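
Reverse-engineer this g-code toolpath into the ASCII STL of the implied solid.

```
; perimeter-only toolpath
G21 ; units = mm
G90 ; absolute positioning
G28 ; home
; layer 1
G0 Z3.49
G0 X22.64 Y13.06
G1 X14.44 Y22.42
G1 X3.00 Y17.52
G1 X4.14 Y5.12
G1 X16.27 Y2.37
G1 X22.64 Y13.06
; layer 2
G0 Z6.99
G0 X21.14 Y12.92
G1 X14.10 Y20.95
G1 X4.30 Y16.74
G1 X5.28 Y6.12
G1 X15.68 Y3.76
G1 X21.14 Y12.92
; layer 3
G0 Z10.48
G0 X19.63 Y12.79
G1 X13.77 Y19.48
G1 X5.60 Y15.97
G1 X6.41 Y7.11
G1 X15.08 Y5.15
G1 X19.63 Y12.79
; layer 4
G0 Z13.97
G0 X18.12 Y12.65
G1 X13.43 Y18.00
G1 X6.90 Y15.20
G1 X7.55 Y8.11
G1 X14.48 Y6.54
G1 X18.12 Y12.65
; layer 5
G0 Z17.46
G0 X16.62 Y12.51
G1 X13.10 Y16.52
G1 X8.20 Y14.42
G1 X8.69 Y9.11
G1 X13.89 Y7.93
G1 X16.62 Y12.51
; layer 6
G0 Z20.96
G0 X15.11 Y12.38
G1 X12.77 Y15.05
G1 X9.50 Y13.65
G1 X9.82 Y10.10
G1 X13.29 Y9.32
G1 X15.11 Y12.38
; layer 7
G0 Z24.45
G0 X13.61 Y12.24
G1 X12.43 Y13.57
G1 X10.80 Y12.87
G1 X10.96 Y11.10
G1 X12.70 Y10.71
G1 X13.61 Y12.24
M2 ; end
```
solid part
  facet normal 0.0000 0.0000 -1.0000
    outer loop
      vertex 1.70 18.29 0.00
      vertex 14.77 23.90 0.00
      vertex 24.15 13.20 0.00
    endloop
  endfacet
  facet normal 0.0000 0.0000 -1.0000
    outer loop
      vertex 3.00 4.12 0.00
      vertex 1.70 18.29 0.00
      vertex 24.15 13.20 0.00
    endloop
  endfacet
  facet normal 0.0000 0.0000 -1.0000
    outer loop
      vertex 16.87 0.98 0.00
      vertex 3.00 4.12 0.00
      vertex 24.15 13.20 0.00
    endloop
  endfacet
  facet normal 0.7097 0.6221 0.3306
    outer loop
      vertex 24.15 13.20 0.00
      vertex 14.77 23.90 0.00
      vertex 12.10 12.10 27.94
    endloop
  endfacet
  facet normal -0.3722 0.8672 0.3307
    outer loop
      vertex 14.77 23.90 0.00
      vertex 1.70 18.29 0.00
      vertex 12.10 12.10 27.94
    endloop
  endfacet
  facet normal -0.9398 -0.0862 0.3307
    outer loop
      vertex 1.70 18.29 0.00
      vertex 3.00 4.12 0.00
      vertex 12.10 12.10 27.94
    endloop
  endfacet
  facet normal -0.2084 -0.9204 0.3308
    outer loop
      vertex 3.00 4.12 0.00
      vertex 16.87 0.98 0.00
      vertex 12.10 12.10 27.94
    endloop
  endfacet
  facet normal 0.8108 -0.4830 0.3307
    outer loop
      vertex 16.87 0.98 0.00
      vertex 24.15 13.20 0.00
      vertex 12.10 12.10 27.94
    endloop
  endfacet
endsolid part

The G0 Z moves step by Δz≈3.49 mm. The G1 loops shrink linearly with z, so the solid tapers from its base footprint up to z≈27.9. Closing with a flat bottom cap and the tapered top and triangulating gives 8 facets — a regular 5-sided pyramid, base circumscribed radius ≈ 12.1 mm, apex at z ≈ 27.9 mm.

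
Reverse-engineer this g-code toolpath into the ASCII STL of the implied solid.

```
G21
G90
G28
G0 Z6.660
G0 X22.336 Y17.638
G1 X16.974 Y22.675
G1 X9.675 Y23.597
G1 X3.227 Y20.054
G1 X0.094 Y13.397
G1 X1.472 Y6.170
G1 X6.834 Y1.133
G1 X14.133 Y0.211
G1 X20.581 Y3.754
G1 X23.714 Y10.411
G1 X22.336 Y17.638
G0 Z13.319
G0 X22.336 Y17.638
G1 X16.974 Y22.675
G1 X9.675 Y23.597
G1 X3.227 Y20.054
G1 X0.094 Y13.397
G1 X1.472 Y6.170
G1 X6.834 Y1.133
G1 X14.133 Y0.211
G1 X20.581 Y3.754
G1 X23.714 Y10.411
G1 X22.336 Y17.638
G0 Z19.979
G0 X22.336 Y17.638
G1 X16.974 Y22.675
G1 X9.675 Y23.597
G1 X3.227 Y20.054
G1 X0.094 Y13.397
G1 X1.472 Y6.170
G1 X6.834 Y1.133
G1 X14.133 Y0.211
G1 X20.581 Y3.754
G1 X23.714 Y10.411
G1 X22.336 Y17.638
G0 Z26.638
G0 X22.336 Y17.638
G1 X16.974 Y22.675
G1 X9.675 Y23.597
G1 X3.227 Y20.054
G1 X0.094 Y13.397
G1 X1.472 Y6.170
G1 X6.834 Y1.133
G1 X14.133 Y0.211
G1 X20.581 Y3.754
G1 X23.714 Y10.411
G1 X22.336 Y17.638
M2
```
solid part
  facet normal 0.0000 0.0000 -1.0000
    outer loop
      vertex 9.675 23.597 0.000
      vertex 16.974 22.675 0.000
      vertex 22.336 17.638 0.000
    endloop
  endfacet
  facet normal 0.0000 0.0000 -1.0000
    outer loop
      vertex 3.227 20.054 0.000
      vertex 9.675 23.597 0.000
      vertex 22.336 17.638 0.000
    endloop
  endfacet
  facet normal 0.0000 0.0000 -1.0000
    outer loop
      vertex 0.094 13.397 0.000
      vertex 3.227 20.054 0.000
      vertex 22.336 17.638 0.000
    endloop
  endfacet
  facet normal 0.0000 0.0000 -1.0000
    outer loop
      vertex 1.472 6.170 0.000
      vertex 0.094 13.397 0.000
      vertex 22.336 17.638 0.000
    endloop
  endfacet
  facet normal 0.0000 0.0000 -1.0000
    outer loop
      vertex 6.834 1.133 0.000
      vertex 1.472 6.170 0.000
      vertex 22.336 17.638 0.000
    endloop
  endfacet
  facet normal 0.0000 0.0000 -1.0000
    outer loop
      vertex 14.133 0.211 0.000
      vertex 6.834 1.133 0.000
      vertex 22.336 17.638 0.000
    endloop
  endfacet
  facet normal 0.0000 0.0000 -1.0000
    outer loop
      vertex 20.581 3.754 0.000
      vertex 14.133 0.211 0.000
      vertex 22.336 17.638 0.000
    endloop
  endfacet
  facet normal 0.0000 0.0000 -1.0000
    outer loop
      vertex 23.714 10.411 0.000
      vertex 20.581 3.754 0.000
      vertex 22.336 17.638 0.000
    endloop
  endfacet
  facet normal 0.0000 0.0000 1.0000
    outer loop
      vertex 22.336 17.638 26.638
      vertex 16.974 22.675 26.638
      vertex 9.675 23.597 26.638
    endloop
  endfacet
  facet normal 0.0000 0.0000 1.0000
    outer loop
      vertex 22.336 17.638 26.638
      vertex 9.675 23.597 26.638
      vertex 3.227 20.054 26.638
    endloop
  endfacet
  facet normal 0.0000 0.0000 1.0000
    outer loop
      vertex 22.336 17.638 26.638
      vertex 3.227 20.054 26.638
      vertex 0.094 13.397 26.638
    endloop
  endfacet
  facet normal 0.0000 0.0000 1.0000
    outer loop
      vertex 22.336 17.638 26.638
      vertex 0.094 13.397 26.638
      vertex 1.472 6.170 26.638
    endloop
  endfacet
  facet normal 0.0000 0.0000 1.0000
    outer loop
      vertex 22.336 17.638 26.638
      vertex 1.472 6.170 26.638
      vertex 6.834 1.133 26.638
    endloop
  endfacet
  facet normal 0.0000 0.0000 1.0000
    outer loop
      vertex 22.336 17.638 26.638
      vertex 6.834 1.133 26.638
      vertex 14.133 0.211 26.638
    endloop
  endfacet
  facet normal 0.0000 0.0000 1.0000
    outer loop
      vertex 22.336 17.638 26.638
      vertex 14.133 0.211 26.638
      vertex 20.581 3.754 26.638
    endloop
  endfacet
  facet normal 0.0000 0.0000 1.0000
    outer loop
      vertex 22.336 17.638 26.638
      vertex 20.581 3.754 26.638
      vertex 23.714 10.411 26.638
    endloop
  endfacet
  facet normal 0.6847 0.7289 0.0000
    outer loop
      vertex 22.336 17.638 0.000
      vertex 16.974 22.675 0.000
      vertex 16.974 22.675 26.638
    endloop
  endfacet
  facet normal 0.6847 0.7289 0.0000
    outer loop
      vertex 22.336 17.638 0.000
      vertex 16.974 22.675 26.638
      vertex 22.336 17.638 26.638
    endloop
  endfacet
  facet normal 0.1253 0.9921 0.0000
    outer loop
      vertex 16.974 22.675 0.000
      vertex 9.675 23.597 0.000
      vertex 9.675 23.597 26.638
    endloop
  endfacet
  facet normal 0.1253 0.9921 0.0000
    outer loop
      vertex 16.974 22.675 0.000
      vertex 9.675 23.597 26.638
      vertex 16.974 22.675 26.638
    endloop
  endfacet
  facet normal -0.4816 0.8764 0.0000
    outer loop
      vertex 9.675 23.597 0.000
      vertex 3.227 20.054 0.000
      vertex 3.227 20.054 26.638
    endloop
  endfacet
  facet normal -0.4816 0.8764 0.0000
    outer loop
      vertex 9.675 23.597 0.000
      vertex 3.227 20.054 26.638
      vertex 9.675 23.597 26.638
    endloop
  endfacet
  facet normal -0.9048 0.4258 0.0000
    outer loop
      vertex 3.227 20.054 0.000
      vertex 0.094 13.397 0.000
      vertex 0.094 13.397 26.638
    endloop
  endfacet
  facet normal -0.9048 0.4258 0.0000
    outer loop
      vertex 3.227 20.054 0.000
      vertex 0.094 13.397 26.638
      vertex 3.227 20.054 26.638
    endloop
  endfacet
  facet normal -0.9823 -0.1873 0.0000
    outer loop
      vertex 0.094 13.397 0.000
      vertex 1.472 6.170 0.000
      vertex 1.472 6.170 26.638
    endloop
  endfacet
  facet normal -0.9823 -0.1873 0.0000
    outer loop
      vertex 0.094 13.397 0.000
      vertex 1.472 6.170 26.638
      vertex 0.094 13.397 26.638
    endloop
  endfacet
  facet normal -0.6847 -0.7289 0.0000
    outer loop
      vertex 1.472 6.170 0.000
      vertex 6.834 1.133 0.000
      vertex 6.834 1.133 26.638
    endloop
  endfacet
  facet normal -0.6847 -0.7289 0.0000
    outer loop
      vertex 1.472 6.170 0.000
      vertex 6.834 1.133 26.638
      vertex 1.472 6.170 26.638
    endloop
  endfacet
  facet normal -0.1253 -0.9921 0.0000
    outer loop
      vertex 6.834 1.133 0.000
      vertex 14.133 0.211 0.000
      vertex 14.133 0.211 26.638
    endloop
  endfacet
  facet normal -0.1253 -0.9921 0.0000
    outer loop
      vertex 6.834 1.133 0.000
      vertex 14.133 0.211 26.638
      vertex 6.834 1.133 26.638
    endloop
  endfacet
  facet normal 0.4816 -0.8764 0.0000
    outer loop
      vertex 14.133 0.211 0.000
      vertex 20.581 3.754 0.000
      vertex 20.581 3.754 26.638
    endloop
  endfacet
  facet normal 0.4816 -0.8764 0.0000
    outer loop
      vertex 14.133 0.211 0.000
      vertex 20.581 3.754 26.638
      vertex 14.133 0.211 26.638
    endloop
  endfacet
  facet normal 0.9048 -0.4258 0.0000
    outer loop
      vertex 20.581 3.754 0.000
      vertex 23.714 10.411 0.000
      vertex 23.714 10.411 26.638
    endloop
  endfacet
  facet normal 0.9048 -0.4258 0.0000
    outer loop
      vertex 20.581 3.754 0.000
      vertex 23.714 10.411 26.638
      vertex 20.581 3.754 26.638
    endloop
  endfacet
  facet normal 0.9823 0.1873 0.0000
    outer loop
      vertex 23.714 10.411 0.000
      vertex 22.336 17.638 0.000
      vertex 22.336 17.638 26.638
    endloop
  endfacet
  facet normal 0.9823 0.1873 0.0000
    outer loop
      vertex 23.714 10.411 0.000
      vertex 22.336 17.638 26.638
      vertex 23.714 10.411 26.638
    endloop
  endfacet
endsolid part

The G0 Z moves step by Δz≈6.660 mm. Every layer's G1 loop is the same polygon, so the solid is a straight extrusion of it from z=0 to z≈26.6. Closing with flat bottom and top caps and triangulating gives 36 facets — a regular 10-sided prism (a cylinder approximated with 10 flat sides), circumscribed radius ≈ 11.9 mm, height ≈ 26.6 mm.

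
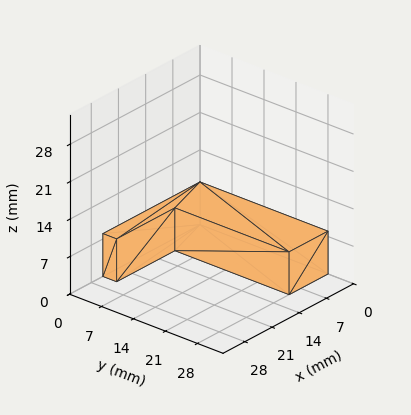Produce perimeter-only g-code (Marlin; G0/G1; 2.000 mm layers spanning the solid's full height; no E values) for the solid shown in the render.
Reading the render: the shape is an L-shaped prism: outer 25 × 28 mm, arm thicknesses ≈ 3 mm (horizontal) and 10 mm (vertical), extruded 8 mm in z (dimensions read to the nearest mm from the axis ticks). For the g-code, the solid's height is divided into equal slices at the stated Δz and each level perimeter traced with G1 moves after a G0 lift.

; perimeter-only toolpath
G21 ; units = mm
G90 ; absolute positioning
G28 ; home
; layer 1
G0 Z2.000
G0 X0.000 Y0.000
G1 X25.000 Y0.000
G1 X25.000 Y3.000
G1 X10.000 Y3.000
G1 X10.000 Y28.000
G1 X0.000 Y28.000
G1 X0.000 Y0.000
; layer 2
G0 Z4.000
G0 X0.000 Y0.000
G1 X25.000 Y0.000
G1 X25.000 Y3.000
G1 X10.000 Y3.000
G1 X10.000 Y28.000
G1 X0.000 Y28.000
G1 X0.000 Y0.000
; layer 3
G0 Z6.000
G0 X0.000 Y0.000
G1 X25.000 Y0.000
G1 X25.000 Y3.000
G1 X10.000 Y3.000
G1 X10.000 Y28.000
G1 X0.000 Y28.000
G1 X0.000 Y0.000
; layer 4
G0 Z8.000
G0 X0.000 Y0.000
G1 X25.000 Y0.000
G1 X25.000 Y3.000
G1 X10.000 Y3.000
G1 X10.000 Y28.000
G1 X0.000 Y28.000
G1 X0.000 Y0.000
M2 ; end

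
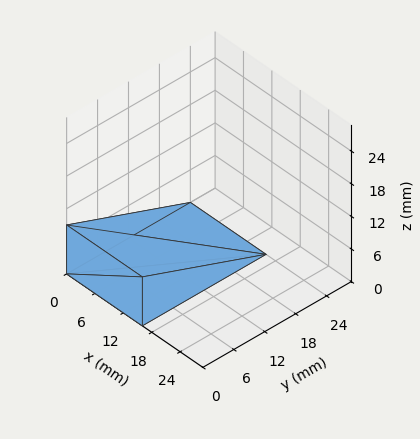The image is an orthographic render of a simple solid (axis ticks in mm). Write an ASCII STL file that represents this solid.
Reading the render: the shape is a wedge (ramp): 16 × 24 mm base, rising to 9 mm along the y=0 edge and sloping linearly to z=0 at y=24 (dimensions read to the nearest mm from the axis ticks). For the STL, each face is triangulated and given an outward normal.

solid part
  facet normal 0.0000 0.0000 -1.0000
    outer loop
      vertex 16.00 24.00 0.00
      vertex 16.00 0.00 0.00
      vertex 0.00 0.00 0.00
    endloop
  endfacet
  facet normal 0.0000 0.0000 -1.0000
    outer loop
      vertex 0.00 24.00 0.00
      vertex 16.00 24.00 0.00
      vertex 0.00 0.00 0.00
    endloop
  endfacet
  facet normal 0.0000 -1.0000 0.0000
    outer loop
      vertex 0.00 0.00 0.00
      vertex 16.00 0.00 0.00
      vertex 16.00 0.00 9.00
    endloop
  endfacet
  facet normal 0.0000 -1.0000 0.0000
    outer loop
      vertex 0.00 0.00 0.00
      vertex 16.00 0.00 9.00
      vertex 0.00 0.00 9.00
    endloop
  endfacet
  facet normal 0.0000 0.3511 0.9363
    outer loop
      vertex 0.00 0.00 9.00
      vertex 16.00 0.00 9.00
      vertex 16.00 24.00 0.00
    endloop
  endfacet
  facet normal 0.0000 0.3511 0.9363
    outer loop
      vertex 0.00 0.00 9.00
      vertex 16.00 24.00 0.00
      vertex 0.00 24.00 0.00
    endloop
  endfacet
  facet normal -1.0000 0.0000 0.0000
    outer loop
      vertex 0.00 0.00 9.00
      vertex 0.00 24.00 0.00
      vertex 0.00 0.00 0.00
    endloop
  endfacet
  facet normal 1.0000 0.0000 0.0000
    outer loop
      vertex 16.00 0.00 0.00
      vertex 16.00 24.00 0.00
      vertex 16.00 0.00 9.00
    endloop
  endfacet
endsolid part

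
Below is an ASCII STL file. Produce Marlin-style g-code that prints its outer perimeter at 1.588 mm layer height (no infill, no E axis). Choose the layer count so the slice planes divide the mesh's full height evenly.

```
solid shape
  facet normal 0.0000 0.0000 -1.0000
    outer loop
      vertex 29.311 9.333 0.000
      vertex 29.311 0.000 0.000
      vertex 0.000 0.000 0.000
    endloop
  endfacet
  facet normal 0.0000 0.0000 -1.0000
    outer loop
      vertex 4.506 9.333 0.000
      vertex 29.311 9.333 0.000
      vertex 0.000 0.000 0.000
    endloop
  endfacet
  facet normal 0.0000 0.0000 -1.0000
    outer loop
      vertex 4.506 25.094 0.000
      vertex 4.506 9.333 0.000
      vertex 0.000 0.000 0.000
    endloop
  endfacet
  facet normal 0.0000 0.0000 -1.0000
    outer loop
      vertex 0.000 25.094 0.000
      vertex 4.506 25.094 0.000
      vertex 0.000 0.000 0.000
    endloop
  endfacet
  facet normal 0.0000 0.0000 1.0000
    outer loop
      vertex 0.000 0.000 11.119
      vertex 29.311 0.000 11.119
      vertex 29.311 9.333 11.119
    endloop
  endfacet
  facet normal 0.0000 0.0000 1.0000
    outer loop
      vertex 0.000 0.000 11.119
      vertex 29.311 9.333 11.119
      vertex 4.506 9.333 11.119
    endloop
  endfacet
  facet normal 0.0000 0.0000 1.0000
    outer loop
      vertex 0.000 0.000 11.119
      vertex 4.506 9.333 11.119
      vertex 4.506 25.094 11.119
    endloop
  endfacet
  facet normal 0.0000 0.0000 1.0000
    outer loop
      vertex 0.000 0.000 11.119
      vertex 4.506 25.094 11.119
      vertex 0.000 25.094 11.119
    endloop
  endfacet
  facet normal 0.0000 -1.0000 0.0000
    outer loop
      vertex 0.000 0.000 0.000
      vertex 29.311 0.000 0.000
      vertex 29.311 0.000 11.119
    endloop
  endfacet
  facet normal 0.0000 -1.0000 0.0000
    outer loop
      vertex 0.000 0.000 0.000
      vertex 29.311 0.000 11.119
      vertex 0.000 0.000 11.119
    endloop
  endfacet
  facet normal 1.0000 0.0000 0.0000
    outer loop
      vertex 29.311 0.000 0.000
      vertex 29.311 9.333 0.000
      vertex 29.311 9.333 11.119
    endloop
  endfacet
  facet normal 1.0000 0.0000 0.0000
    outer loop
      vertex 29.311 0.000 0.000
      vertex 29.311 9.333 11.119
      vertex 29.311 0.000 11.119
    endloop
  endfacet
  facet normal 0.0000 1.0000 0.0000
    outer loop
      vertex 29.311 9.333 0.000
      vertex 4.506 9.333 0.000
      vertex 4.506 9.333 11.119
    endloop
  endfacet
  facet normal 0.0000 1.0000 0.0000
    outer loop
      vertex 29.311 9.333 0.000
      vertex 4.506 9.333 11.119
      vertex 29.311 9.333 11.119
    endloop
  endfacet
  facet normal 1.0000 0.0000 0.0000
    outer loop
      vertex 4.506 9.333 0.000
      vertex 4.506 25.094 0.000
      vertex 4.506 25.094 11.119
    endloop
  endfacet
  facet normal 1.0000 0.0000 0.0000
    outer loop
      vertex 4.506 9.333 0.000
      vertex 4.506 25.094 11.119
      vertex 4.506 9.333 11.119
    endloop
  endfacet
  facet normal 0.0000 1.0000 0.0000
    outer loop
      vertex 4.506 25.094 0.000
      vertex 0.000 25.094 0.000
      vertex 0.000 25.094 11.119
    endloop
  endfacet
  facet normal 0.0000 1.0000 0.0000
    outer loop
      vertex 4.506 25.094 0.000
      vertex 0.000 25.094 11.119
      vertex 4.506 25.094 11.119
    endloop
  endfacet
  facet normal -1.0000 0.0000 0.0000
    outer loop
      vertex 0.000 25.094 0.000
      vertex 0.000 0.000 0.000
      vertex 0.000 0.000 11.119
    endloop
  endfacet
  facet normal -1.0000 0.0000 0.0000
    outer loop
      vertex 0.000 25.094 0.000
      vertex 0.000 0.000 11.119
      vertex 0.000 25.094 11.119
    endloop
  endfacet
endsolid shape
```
; perimeter-only toolpath
G21 ; units = mm
G90 ; absolute positioning
G28 ; home
; layer 1
G0 Z1.588
G0 X0.000 Y0.000
G1 X29.311 Y0.000
G1 X29.311 Y9.333
G1 X4.506 Y9.333
G1 X4.506 Y25.094
G1 X0.000 Y25.094
G1 X0.000 Y0.000
; layer 2
G0 Z3.177
G0 X0.000 Y0.000
G1 X29.311 Y0.000
G1 X29.311 Y9.333
G1 X4.506 Y9.333
G1 X4.506 Y25.094
G1 X0.000 Y25.094
G1 X0.000 Y0.000
; layer 3
G0 Z4.765
G0 X0.000 Y0.000
G1 X29.311 Y0.000
G1 X29.311 Y9.333
G1 X4.506 Y9.333
G1 X4.506 Y25.094
G1 X0.000 Y25.094
G1 X0.000 Y0.000
; layer 4
G0 Z6.354
G0 X0.000 Y0.000
G1 X29.311 Y0.000
G1 X29.311 Y9.333
G1 X4.506 Y9.333
G1 X4.506 Y25.094
G1 X0.000 Y25.094
G1 X0.000 Y0.000
; layer 5
G0 Z7.942
G0 X0.000 Y0.000
G1 X29.311 Y0.000
G1 X29.311 Y9.333
G1 X4.506 Y9.333
G1 X4.506 Y25.094
G1 X0.000 Y25.094
G1 X0.000 Y0.000
; layer 6
G0 Z9.531
G0 X0.000 Y0.000
G1 X29.311 Y0.000
G1 X29.311 Y9.333
G1 X4.506 Y9.333
G1 X4.506 Y25.094
G1 X0.000 Y25.094
G1 X0.000 Y0.000
; layer 7
G0 Z11.119
G0 X0.000 Y0.000
G1 X29.311 Y0.000
G1 X29.311 Y9.333
G1 X4.506 Y9.333
G1 X4.506 Y25.094
G1 X0.000 Y25.094
G1 X0.000 Y0.000
M2 ; end

The solid is an L-shaped prism: outer 29.3 × 25.1 mm, arm thicknesses ≈ 9.33 mm (horizontal) and 4.51 mm (vertical), extruded 11.1 mm in z. Slicing at Δz = 1.588 mm — 7 equal slices spanning the solid's height, so layer i sits at z = i·h/7 — gives 7 non-empty perimeters. Each is a 6-segment closed polygon; G0 lifts to the layer z and rapids to the start vertex, then G1 traces the edges.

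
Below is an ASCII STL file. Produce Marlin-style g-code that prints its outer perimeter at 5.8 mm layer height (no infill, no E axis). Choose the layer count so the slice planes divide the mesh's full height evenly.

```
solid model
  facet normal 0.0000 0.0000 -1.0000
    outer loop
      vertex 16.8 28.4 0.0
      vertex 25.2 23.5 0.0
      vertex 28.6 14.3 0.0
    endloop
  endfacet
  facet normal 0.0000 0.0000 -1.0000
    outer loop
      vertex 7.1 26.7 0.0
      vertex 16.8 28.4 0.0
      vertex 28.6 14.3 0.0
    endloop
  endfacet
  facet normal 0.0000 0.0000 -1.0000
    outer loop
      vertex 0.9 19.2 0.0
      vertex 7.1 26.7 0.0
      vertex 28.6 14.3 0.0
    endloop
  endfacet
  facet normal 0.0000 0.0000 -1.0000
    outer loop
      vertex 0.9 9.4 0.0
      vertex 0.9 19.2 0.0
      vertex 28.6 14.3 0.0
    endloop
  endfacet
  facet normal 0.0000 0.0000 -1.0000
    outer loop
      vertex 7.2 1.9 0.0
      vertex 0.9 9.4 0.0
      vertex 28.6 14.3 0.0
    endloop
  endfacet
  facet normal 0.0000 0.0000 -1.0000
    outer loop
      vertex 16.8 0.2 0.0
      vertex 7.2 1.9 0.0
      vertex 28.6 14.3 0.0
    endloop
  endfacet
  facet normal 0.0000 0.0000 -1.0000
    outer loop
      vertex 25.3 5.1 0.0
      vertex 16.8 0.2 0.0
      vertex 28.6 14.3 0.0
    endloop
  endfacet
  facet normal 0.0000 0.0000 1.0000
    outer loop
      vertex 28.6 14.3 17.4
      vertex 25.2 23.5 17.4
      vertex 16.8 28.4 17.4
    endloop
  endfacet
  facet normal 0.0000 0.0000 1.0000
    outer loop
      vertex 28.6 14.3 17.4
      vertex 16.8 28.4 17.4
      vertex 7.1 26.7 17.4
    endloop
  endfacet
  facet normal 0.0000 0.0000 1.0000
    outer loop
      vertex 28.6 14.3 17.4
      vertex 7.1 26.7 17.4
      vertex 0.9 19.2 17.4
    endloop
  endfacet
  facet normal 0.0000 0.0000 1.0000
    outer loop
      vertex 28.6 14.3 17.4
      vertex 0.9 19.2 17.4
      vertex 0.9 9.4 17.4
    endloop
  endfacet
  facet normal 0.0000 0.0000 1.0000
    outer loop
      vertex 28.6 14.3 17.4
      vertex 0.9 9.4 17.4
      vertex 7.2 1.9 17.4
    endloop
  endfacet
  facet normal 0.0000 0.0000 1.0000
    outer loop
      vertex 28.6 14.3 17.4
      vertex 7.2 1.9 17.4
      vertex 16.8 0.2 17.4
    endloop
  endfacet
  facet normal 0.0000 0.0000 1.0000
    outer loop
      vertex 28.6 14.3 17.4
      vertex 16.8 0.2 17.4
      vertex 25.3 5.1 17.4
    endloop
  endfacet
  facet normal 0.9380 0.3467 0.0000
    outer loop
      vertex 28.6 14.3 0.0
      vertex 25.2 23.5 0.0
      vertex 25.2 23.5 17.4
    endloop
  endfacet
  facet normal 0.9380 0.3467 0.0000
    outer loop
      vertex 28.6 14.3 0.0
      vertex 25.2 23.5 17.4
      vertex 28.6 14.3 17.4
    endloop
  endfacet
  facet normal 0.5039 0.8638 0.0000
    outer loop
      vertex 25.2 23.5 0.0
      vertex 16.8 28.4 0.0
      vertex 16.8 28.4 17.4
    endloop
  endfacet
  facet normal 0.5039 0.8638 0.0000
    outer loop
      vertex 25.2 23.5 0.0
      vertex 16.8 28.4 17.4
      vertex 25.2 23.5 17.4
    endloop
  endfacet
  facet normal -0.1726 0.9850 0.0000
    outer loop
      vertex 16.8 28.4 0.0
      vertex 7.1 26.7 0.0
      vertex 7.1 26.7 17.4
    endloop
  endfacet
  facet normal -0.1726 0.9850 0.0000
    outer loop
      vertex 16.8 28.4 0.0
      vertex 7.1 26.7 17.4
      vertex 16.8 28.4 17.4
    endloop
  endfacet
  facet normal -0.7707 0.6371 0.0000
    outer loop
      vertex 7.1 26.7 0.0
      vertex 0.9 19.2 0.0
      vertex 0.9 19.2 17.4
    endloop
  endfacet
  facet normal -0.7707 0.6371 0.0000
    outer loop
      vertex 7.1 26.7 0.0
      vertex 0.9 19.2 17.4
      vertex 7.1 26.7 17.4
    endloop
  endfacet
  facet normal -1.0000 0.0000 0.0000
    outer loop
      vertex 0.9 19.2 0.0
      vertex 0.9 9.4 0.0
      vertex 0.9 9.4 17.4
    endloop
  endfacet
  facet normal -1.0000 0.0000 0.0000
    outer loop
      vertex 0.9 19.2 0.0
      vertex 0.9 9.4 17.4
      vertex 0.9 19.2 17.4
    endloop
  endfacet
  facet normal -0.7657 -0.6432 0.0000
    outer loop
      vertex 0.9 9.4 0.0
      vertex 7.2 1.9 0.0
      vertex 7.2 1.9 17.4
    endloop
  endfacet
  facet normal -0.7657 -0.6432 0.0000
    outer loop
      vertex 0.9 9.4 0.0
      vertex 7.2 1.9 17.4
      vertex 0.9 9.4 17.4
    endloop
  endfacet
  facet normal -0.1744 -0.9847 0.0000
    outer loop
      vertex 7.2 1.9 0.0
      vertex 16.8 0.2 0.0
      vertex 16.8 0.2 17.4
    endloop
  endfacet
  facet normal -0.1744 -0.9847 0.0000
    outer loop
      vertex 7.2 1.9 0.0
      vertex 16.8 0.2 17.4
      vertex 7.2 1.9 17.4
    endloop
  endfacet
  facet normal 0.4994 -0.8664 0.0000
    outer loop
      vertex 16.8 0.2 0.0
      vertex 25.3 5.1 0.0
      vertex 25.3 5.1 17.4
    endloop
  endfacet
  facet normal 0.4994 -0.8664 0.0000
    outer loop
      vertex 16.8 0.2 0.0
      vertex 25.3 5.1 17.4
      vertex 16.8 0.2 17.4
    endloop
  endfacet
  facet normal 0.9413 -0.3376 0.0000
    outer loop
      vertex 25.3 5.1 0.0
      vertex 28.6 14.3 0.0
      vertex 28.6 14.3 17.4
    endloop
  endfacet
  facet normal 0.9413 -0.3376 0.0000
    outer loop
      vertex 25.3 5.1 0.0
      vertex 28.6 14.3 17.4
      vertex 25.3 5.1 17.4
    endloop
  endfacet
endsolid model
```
; perimeter-only toolpath
G21 ; units = mm
G90 ; absolute positioning
G28 ; home
; layer 1
G0 Z5.8
G0 X28.6 Y14.3
G1 X25.2 Y23.5
G1 X16.8 Y28.4
G1 X7.1 Y26.7
G1 X0.9 Y19.2
G1 X0.9 Y9.4
G1 X7.2 Y1.9
G1 X16.8 Y0.2
G1 X25.3 Y5.1
G1 X28.6 Y14.3
; layer 2
G0 Z11.6
G0 X28.6 Y14.3
G1 X25.2 Y23.5
G1 X16.8 Y28.4
G1 X7.1 Y26.7
G1 X0.9 Y19.2
G1 X0.9 Y9.4
G1 X7.2 Y1.9
G1 X16.8 Y0.2
G1 X25.3 Y5.1
G1 X28.6 Y14.3
; layer 3
G0 Z17.4
G0 X28.6 Y14.3
G1 X25.2 Y23.5
G1 X16.8 Y28.4
G1 X7.1 Y26.7
G1 X0.9 Y19.2
G1 X0.9 Y9.4
G1 X7.2 Y1.9
G1 X16.8 Y0.2
G1 X25.3 Y5.1
G1 X28.6 Y14.3
M2 ; end

The solid is a regular 9-sided prism (a cylinder approximated with 9 flat sides), circumscribed radius ≈ 14.3 mm, height ≈ 17.4 mm. Slicing at Δz = 5.8 mm — 3 equal slices spanning the solid's height, so layer i sits at z = i·h/3 — gives 3 non-empty perimeters. Each is a 9-segment closed polygon; G0 lifts to the layer z and rapids to the start vertex, then G1 traces the edges.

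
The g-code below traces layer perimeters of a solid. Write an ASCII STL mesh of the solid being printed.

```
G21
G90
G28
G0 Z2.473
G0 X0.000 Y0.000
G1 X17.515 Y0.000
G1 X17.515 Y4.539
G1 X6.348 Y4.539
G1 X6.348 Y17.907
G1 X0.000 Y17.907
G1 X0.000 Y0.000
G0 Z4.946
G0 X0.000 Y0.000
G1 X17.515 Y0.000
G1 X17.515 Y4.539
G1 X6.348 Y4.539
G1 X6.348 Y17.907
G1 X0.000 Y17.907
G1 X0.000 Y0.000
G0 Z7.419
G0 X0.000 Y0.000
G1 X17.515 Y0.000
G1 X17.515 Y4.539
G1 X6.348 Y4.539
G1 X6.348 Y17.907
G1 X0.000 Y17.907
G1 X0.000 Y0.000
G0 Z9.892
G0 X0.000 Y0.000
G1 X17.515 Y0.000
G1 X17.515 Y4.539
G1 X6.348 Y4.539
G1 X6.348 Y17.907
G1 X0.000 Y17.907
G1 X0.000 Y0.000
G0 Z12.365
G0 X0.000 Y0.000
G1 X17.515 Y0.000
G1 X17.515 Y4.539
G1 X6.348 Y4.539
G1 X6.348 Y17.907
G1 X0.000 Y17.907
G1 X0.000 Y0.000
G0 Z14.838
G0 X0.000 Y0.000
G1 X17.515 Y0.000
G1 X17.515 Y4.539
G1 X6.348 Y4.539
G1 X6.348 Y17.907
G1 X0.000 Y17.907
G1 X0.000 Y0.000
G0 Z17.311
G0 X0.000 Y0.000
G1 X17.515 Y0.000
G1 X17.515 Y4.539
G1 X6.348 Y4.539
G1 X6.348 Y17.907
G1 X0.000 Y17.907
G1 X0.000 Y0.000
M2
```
solid part
  facet normal 0.0000 0.0000 -1.0000
    outer loop
      vertex 17.515 4.539 0.000
      vertex 17.515 0.000 0.000
      vertex 0.000 0.000 0.000
    endloop
  endfacet
  facet normal 0.0000 0.0000 -1.0000
    outer loop
      vertex 6.348 4.539 0.000
      vertex 17.515 4.539 0.000
      vertex 0.000 0.000 0.000
    endloop
  endfacet
  facet normal 0.0000 0.0000 -1.0000
    outer loop
      vertex 6.348 17.907 0.000
      vertex 6.348 4.539 0.000
      vertex 0.000 0.000 0.000
    endloop
  endfacet
  facet normal 0.0000 0.0000 -1.0000
    outer loop
      vertex 0.000 17.907 0.000
      vertex 6.348 17.907 0.000
      vertex 0.000 0.000 0.000
    endloop
  endfacet
  facet normal 0.0000 0.0000 1.0000
    outer loop
      vertex 0.000 0.000 17.311
      vertex 17.515 0.000 17.311
      vertex 17.515 4.539 17.311
    endloop
  endfacet
  facet normal 0.0000 0.0000 1.0000
    outer loop
      vertex 0.000 0.000 17.311
      vertex 17.515 4.539 17.311
      vertex 6.348 4.539 17.311
    endloop
  endfacet
  facet normal 0.0000 0.0000 1.0000
    outer loop
      vertex 0.000 0.000 17.311
      vertex 6.348 4.539 17.311
      vertex 6.348 17.907 17.311
    endloop
  endfacet
  facet normal 0.0000 0.0000 1.0000
    outer loop
      vertex 0.000 0.000 17.311
      vertex 6.348 17.907 17.311
      vertex 0.000 17.907 17.311
    endloop
  endfacet
  facet normal 0.0000 -1.0000 0.0000
    outer loop
      vertex 0.000 0.000 0.000
      vertex 17.515 0.000 0.000
      vertex 17.515 0.000 17.311
    endloop
  endfacet
  facet normal 0.0000 -1.0000 0.0000
    outer loop
      vertex 0.000 0.000 0.000
      vertex 17.515 0.000 17.311
      vertex 0.000 0.000 17.311
    endloop
  endfacet
  facet normal 1.0000 0.0000 0.0000
    outer loop
      vertex 17.515 0.000 0.000
      vertex 17.515 4.539 0.000
      vertex 17.515 4.539 17.311
    endloop
  endfacet
  facet normal 1.0000 0.0000 0.0000
    outer loop
      vertex 17.515 0.000 0.000
      vertex 17.515 4.539 17.311
      vertex 17.515 0.000 17.311
    endloop
  endfacet
  facet normal 0.0000 1.0000 0.0000
    outer loop
      vertex 17.515 4.539 0.000
      vertex 6.348 4.539 0.000
      vertex 6.348 4.539 17.311
    endloop
  endfacet
  facet normal 0.0000 1.0000 0.0000
    outer loop
      vertex 17.515 4.539 0.000
      vertex 6.348 4.539 17.311
      vertex 17.515 4.539 17.311
    endloop
  endfacet
  facet normal 1.0000 0.0000 0.0000
    outer loop
      vertex 6.348 4.539 0.000
      vertex 6.348 17.907 0.000
      vertex 6.348 17.907 17.311
    endloop
  endfacet
  facet normal 1.0000 0.0000 0.0000
    outer loop
      vertex 6.348 4.539 0.000
      vertex 6.348 17.907 17.311
      vertex 6.348 4.539 17.311
    endloop
  endfacet
  facet normal 0.0000 1.0000 0.0000
    outer loop
      vertex 6.348 17.907 0.000
      vertex 0.000 17.907 0.000
      vertex 0.000 17.907 17.311
    endloop
  endfacet
  facet normal 0.0000 1.0000 0.0000
    outer loop
      vertex 6.348 17.907 0.000
      vertex 0.000 17.907 17.311
      vertex 6.348 17.907 17.311
    endloop
  endfacet
  facet normal -1.0000 0.0000 0.0000
    outer loop
      vertex 0.000 17.907 0.000
      vertex 0.000 0.000 0.000
      vertex 0.000 0.000 17.311
    endloop
  endfacet
  facet normal -1.0000 0.0000 0.0000
    outer loop
      vertex 0.000 17.907 0.000
      vertex 0.000 0.000 17.311
      vertex 0.000 17.907 17.311
    endloop
  endfacet
endsolid part

The G0 Z moves step by Δz≈2.473 mm. Every layer's G1 loop is the same polygon, so the solid is a straight extrusion of it from z=0 to z≈17.3. Closing with flat bottom and top caps and triangulating gives 20 facets — an L-shaped prism: outer 17.5 × 17.9 mm, arm thicknesses ≈ 4.54 mm (horizontal) and 6.35 mm (vertical), extruded 17.3 mm in z.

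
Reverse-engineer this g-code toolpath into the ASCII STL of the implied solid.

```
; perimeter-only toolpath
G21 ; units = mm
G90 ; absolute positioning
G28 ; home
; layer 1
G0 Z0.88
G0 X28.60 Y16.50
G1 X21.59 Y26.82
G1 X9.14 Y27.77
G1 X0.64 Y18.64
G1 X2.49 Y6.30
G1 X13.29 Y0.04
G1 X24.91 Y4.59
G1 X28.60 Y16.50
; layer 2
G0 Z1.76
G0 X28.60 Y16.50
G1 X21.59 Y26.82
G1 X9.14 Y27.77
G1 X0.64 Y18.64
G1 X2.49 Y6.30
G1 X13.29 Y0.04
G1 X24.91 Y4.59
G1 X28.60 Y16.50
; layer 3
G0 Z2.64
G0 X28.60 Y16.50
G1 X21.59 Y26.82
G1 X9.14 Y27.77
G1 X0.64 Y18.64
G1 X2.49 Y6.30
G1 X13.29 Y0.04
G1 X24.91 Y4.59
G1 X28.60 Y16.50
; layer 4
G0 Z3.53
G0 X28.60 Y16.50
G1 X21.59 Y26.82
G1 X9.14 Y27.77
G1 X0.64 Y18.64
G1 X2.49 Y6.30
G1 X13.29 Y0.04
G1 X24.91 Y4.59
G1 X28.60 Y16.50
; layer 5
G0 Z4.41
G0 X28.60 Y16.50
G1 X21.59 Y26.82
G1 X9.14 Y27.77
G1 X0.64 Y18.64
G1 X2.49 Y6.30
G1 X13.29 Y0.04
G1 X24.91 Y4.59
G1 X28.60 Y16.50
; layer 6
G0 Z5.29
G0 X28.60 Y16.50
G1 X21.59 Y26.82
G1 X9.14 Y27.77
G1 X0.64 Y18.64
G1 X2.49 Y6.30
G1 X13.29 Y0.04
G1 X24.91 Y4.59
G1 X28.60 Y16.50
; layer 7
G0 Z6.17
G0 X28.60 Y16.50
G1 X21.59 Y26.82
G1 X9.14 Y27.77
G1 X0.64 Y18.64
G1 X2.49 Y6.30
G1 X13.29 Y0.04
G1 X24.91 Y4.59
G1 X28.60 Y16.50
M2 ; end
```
solid part
  facet normal 0.0000 0.0000 -1.0000
    outer loop
      vertex 9.14 27.77 0.00
      vertex 21.59 26.82 0.00
      vertex 28.60 16.50 0.00
    endloop
  endfacet
  facet normal 0.0000 0.0000 -1.0000
    outer loop
      vertex 0.64 18.64 0.00
      vertex 9.14 27.77 0.00
      vertex 28.60 16.50 0.00
    endloop
  endfacet
  facet normal 0.0000 0.0000 -1.0000
    outer loop
      vertex 2.49 6.30 0.00
      vertex 0.64 18.64 0.00
      vertex 28.60 16.50 0.00
    endloop
  endfacet
  facet normal 0.0000 0.0000 -1.0000
    outer loop
      vertex 13.29 0.04 0.00
      vertex 2.49 6.30 0.00
      vertex 28.60 16.50 0.00
    endloop
  endfacet
  facet normal 0.0000 0.0000 -1.0000
    outer loop
      vertex 24.91 4.59 0.00
      vertex 13.29 0.04 0.00
      vertex 28.60 16.50 0.00
    endloop
  endfacet
  facet normal 0.0000 0.0000 1.0000
    outer loop
      vertex 28.60 16.50 6.17
      vertex 21.59 26.82 6.17
      vertex 9.14 27.77 6.17
    endloop
  endfacet
  facet normal 0.0000 0.0000 1.0000
    outer loop
      vertex 28.60 16.50 6.17
      vertex 9.14 27.77 6.17
      vertex 0.64 18.64 6.17
    endloop
  endfacet
  facet normal 0.0000 0.0000 1.0000
    outer loop
      vertex 28.60 16.50 6.17
      vertex 0.64 18.64 6.17
      vertex 2.49 6.30 6.17
    endloop
  endfacet
  facet normal 0.0000 0.0000 1.0000
    outer loop
      vertex 28.60 16.50 6.17
      vertex 2.49 6.30 6.17
      vertex 13.29 0.04 6.17
    endloop
  endfacet
  facet normal 0.0000 0.0000 1.0000
    outer loop
      vertex 28.60 16.50 6.17
      vertex 13.29 0.04 6.17
      vertex 24.91 4.59 6.17
    endloop
  endfacet
  facet normal 0.8272 0.5619 0.0000
    outer loop
      vertex 28.60 16.50 0.00
      vertex 21.59 26.82 0.00
      vertex 21.59 26.82 6.17
    endloop
  endfacet
  facet normal 0.8272 0.5619 0.0000
    outer loop
      vertex 28.60 16.50 0.00
      vertex 21.59 26.82 6.17
      vertex 28.60 16.50 6.17
    endloop
  endfacet
  facet normal 0.0761 0.9971 0.0000
    outer loop
      vertex 21.59 26.82 0.00
      vertex 9.14 27.77 0.00
      vertex 9.14 27.77 6.17
    endloop
  endfacet
  facet normal 0.0761 0.9971 0.0000
    outer loop
      vertex 21.59 26.82 0.00
      vertex 9.14 27.77 6.17
      vertex 21.59 26.82 6.17
    endloop
  endfacet
  facet normal -0.7319 0.6814 0.0000
    outer loop
      vertex 9.14 27.77 0.00
      vertex 0.64 18.64 0.00
      vertex 0.64 18.64 6.17
    endloop
  endfacet
  facet normal -0.7319 0.6814 0.0000
    outer loop
      vertex 9.14 27.77 0.00
      vertex 0.64 18.64 6.17
      vertex 9.14 27.77 6.17
    endloop
  endfacet
  facet normal -0.9889 -0.1483 0.0000
    outer loop
      vertex 0.64 18.64 0.00
      vertex 2.49 6.30 0.00
      vertex 2.49 6.30 6.17
    endloop
  endfacet
  facet normal -0.9889 -0.1483 0.0000
    outer loop
      vertex 0.64 18.64 0.00
      vertex 2.49 6.30 6.17
      vertex 0.64 18.64 6.17
    endloop
  endfacet
  facet normal -0.5015 -0.8652 0.0000
    outer loop
      vertex 2.49 6.30 0.00
      vertex 13.29 0.04 0.00
      vertex 13.29 0.04 6.17
    endloop
  endfacet
  facet normal -0.5015 -0.8652 0.0000
    outer loop
      vertex 2.49 6.30 0.00
      vertex 13.29 0.04 6.17
      vertex 2.49 6.30 6.17
    endloop
  endfacet
  facet normal 0.3646 -0.9312 0.0000
    outer loop
      vertex 13.29 0.04 0.00
      vertex 24.91 4.59 0.00
      vertex 24.91 4.59 6.17
    endloop
  endfacet
  facet normal 0.3646 -0.9312 0.0000
    outer loop
      vertex 13.29 0.04 0.00
      vertex 24.91 4.59 6.17
      vertex 13.29 0.04 6.17
    endloop
  endfacet
  facet normal 0.9552 -0.2959 0.0000
    outer loop
      vertex 24.91 4.59 0.00
      vertex 28.60 16.50 0.00
      vertex 28.60 16.50 6.17
    endloop
  endfacet
  facet normal 0.9552 -0.2959 0.0000
    outer loop
      vertex 24.91 4.59 0.00
      vertex 28.60 16.50 6.17
      vertex 24.91 4.59 6.17
    endloop
  endfacet
endsolid part

The G0 Z moves step by Δz≈0.88 mm. Every layer's G1 loop is the same polygon, so the solid is a straight extrusion of it from z=0 to z≈6.17. Closing with flat bottom and top caps and triangulating gives 24 facets — a regular 7-sided prism (a cylinder approximated with 7 flat sides), circumscribed radius ≈ 14.4 mm, height ≈ 6.17 mm.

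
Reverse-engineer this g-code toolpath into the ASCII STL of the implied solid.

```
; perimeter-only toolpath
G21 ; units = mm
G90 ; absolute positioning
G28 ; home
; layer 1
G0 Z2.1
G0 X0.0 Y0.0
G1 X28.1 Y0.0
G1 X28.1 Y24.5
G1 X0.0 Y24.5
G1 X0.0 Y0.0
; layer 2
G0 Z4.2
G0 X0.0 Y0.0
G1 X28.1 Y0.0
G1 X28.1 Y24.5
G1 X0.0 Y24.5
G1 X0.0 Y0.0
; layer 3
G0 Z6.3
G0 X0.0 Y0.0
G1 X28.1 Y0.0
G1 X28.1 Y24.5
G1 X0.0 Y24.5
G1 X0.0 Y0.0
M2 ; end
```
solid part
  facet normal 0.0000 0.0000 -1.0000
    outer loop
      vertex 28.1 24.5 0.0
      vertex 28.1 0.0 0.0
      vertex 0.0 0.0 0.0
    endloop
  endfacet
  facet normal 0.0000 0.0000 -1.0000
    outer loop
      vertex 0.0 24.5 0.0
      vertex 28.1 24.5 0.0
      vertex 0.0 0.0 0.0
    endloop
  endfacet
  facet normal 0.0000 0.0000 1.0000
    outer loop
      vertex 0.0 0.0 6.3
      vertex 28.1 0.0 6.3
      vertex 28.1 24.5 6.3
    endloop
  endfacet
  facet normal 0.0000 0.0000 1.0000
    outer loop
      vertex 0.0 0.0 6.3
      vertex 28.1 24.5 6.3
      vertex 0.0 24.5 6.3
    endloop
  endfacet
  facet normal 0.0000 -1.0000 0.0000
    outer loop
      vertex 0.0 0.0 0.0
      vertex 28.1 0.0 0.0
      vertex 28.1 0.0 6.3
    endloop
  endfacet
  facet normal 0.0000 -1.0000 0.0000
    outer loop
      vertex 0.0 0.0 0.0
      vertex 28.1 0.0 6.3
      vertex 0.0 0.0 6.3
    endloop
  endfacet
  facet normal 0.0000 1.0000 0.0000
    outer loop
      vertex 28.1 24.5 6.3
      vertex 28.1 24.5 0.0
      vertex 0.0 24.5 0.0
    endloop
  endfacet
  facet normal 0.0000 1.0000 0.0000
    outer loop
      vertex 0.0 24.5 6.3
      vertex 28.1 24.5 6.3
      vertex 0.0 24.5 0.0
    endloop
  endfacet
  facet normal -1.0000 0.0000 0.0000
    outer loop
      vertex 0.0 24.5 6.3
      vertex 0.0 24.5 0.0
      vertex 0.0 0.0 0.0
    endloop
  endfacet
  facet normal -1.0000 0.0000 0.0000
    outer loop
      vertex 0.0 0.0 6.3
      vertex 0.0 24.5 6.3
      vertex 0.0 0.0 0.0
    endloop
  endfacet
  facet normal 1.0000 0.0000 0.0000
    outer loop
      vertex 28.1 0.0 0.0
      vertex 28.1 24.5 0.0
      vertex 28.1 24.5 6.3
    endloop
  endfacet
  facet normal 1.0000 0.0000 0.0000
    outer loop
      vertex 28.1 0.0 0.0
      vertex 28.1 24.5 6.3
      vertex 28.1 0.0 6.3
    endloop
  endfacet
endsolid part

The G0 Z moves step by Δz≈2.1 mm. Every layer's G1 loop is the same polygon, so the solid is a straight extrusion of it from z=0 to z≈6.3. Closing with flat bottom and top caps and triangulating gives 12 facets — a rectangular box, roughly 28.1 × 24.5 mm footprint and 6.3 mm tall.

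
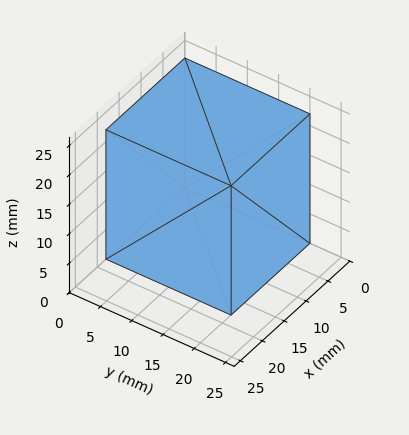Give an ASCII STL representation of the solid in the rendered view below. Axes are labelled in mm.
Reading the render: the shape is a rectangular box, roughly 18 × 20 mm footprint and 22 mm tall (dimensions read to the nearest mm from the axis ticks). For the STL, each face is triangulated and given an outward normal.

solid part
  facet normal 0.0000 0.0000 -1.0000
    outer loop
      vertex 18.000 20.000 0.000
      vertex 18.000 0.000 0.000
      vertex 0.000 0.000 0.000
    endloop
  endfacet
  facet normal 0.0000 0.0000 -1.0000
    outer loop
      vertex 0.000 20.000 0.000
      vertex 18.000 20.000 0.000
      vertex 0.000 0.000 0.000
    endloop
  endfacet
  facet normal 0.0000 0.0000 1.0000
    outer loop
      vertex 0.000 0.000 22.000
      vertex 18.000 0.000 22.000
      vertex 18.000 20.000 22.000
    endloop
  endfacet
  facet normal 0.0000 0.0000 1.0000
    outer loop
      vertex 0.000 0.000 22.000
      vertex 18.000 20.000 22.000
      vertex 0.000 20.000 22.000
    endloop
  endfacet
  facet normal 0.0000 -1.0000 0.0000
    outer loop
      vertex 0.000 0.000 0.000
      vertex 18.000 0.000 0.000
      vertex 18.000 0.000 22.000
    endloop
  endfacet
  facet normal 0.0000 -1.0000 0.0000
    outer loop
      vertex 0.000 0.000 0.000
      vertex 18.000 0.000 22.000
      vertex 0.000 0.000 22.000
    endloop
  endfacet
  facet normal 0.0000 1.0000 0.0000
    outer loop
      vertex 18.000 20.000 22.000
      vertex 18.000 20.000 0.000
      vertex 0.000 20.000 0.000
    endloop
  endfacet
  facet normal 0.0000 1.0000 0.0000
    outer loop
      vertex 0.000 20.000 22.000
      vertex 18.000 20.000 22.000
      vertex 0.000 20.000 0.000
    endloop
  endfacet
  facet normal -1.0000 0.0000 0.0000
    outer loop
      vertex 0.000 20.000 22.000
      vertex 0.000 20.000 0.000
      vertex 0.000 0.000 0.000
    endloop
  endfacet
  facet normal -1.0000 0.0000 0.0000
    outer loop
      vertex 0.000 0.000 22.000
      vertex 0.000 20.000 22.000
      vertex 0.000 0.000 0.000
    endloop
  endfacet
  facet normal 1.0000 0.0000 0.0000
    outer loop
      vertex 18.000 0.000 0.000
      vertex 18.000 20.000 0.000
      vertex 18.000 20.000 22.000
    endloop
  endfacet
  facet normal 1.0000 0.0000 0.0000
    outer loop
      vertex 18.000 0.000 0.000
      vertex 18.000 20.000 22.000
      vertex 18.000 0.000 22.000
    endloop
  endfacet
endsolid part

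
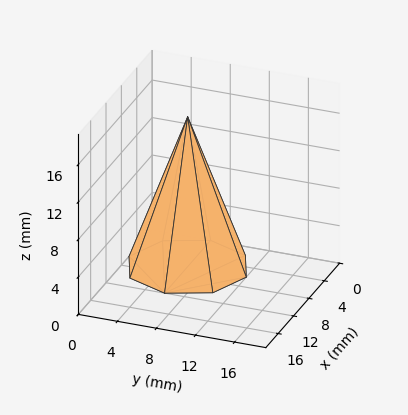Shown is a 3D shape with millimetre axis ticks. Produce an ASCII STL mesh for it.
Reading the render: the shape is a regular 8-sided pyramid, base circumscribed radius ≈ 6 mm, apex at z ≈ 16 mm (dimensions read to the nearest mm from the axis ticks). For the STL, each face is triangulated and given an outward normal.

solid part
  facet normal 0.0000 0.0000 -1.0000
    outer loop
      vertex 6.000 12.000 0.000
      vertex 10.243 10.243 0.000
      vertex 12.000 6.000 0.000
    endloop
  endfacet
  facet normal 0.0000 0.0000 -1.0000
    outer loop
      vertex 1.757 10.243 0.000
      vertex 6.000 12.000 0.000
      vertex 12.000 6.000 0.000
    endloop
  endfacet
  facet normal 0.0000 0.0000 -1.0000
    outer loop
      vertex 0.000 6.000 0.000
      vertex 1.757 10.243 0.000
      vertex 12.000 6.000 0.000
    endloop
  endfacet
  facet normal 0.0000 0.0000 -1.0000
    outer loop
      vertex 1.757 1.757 0.000
      vertex 0.000 6.000 0.000
      vertex 12.000 6.000 0.000
    endloop
  endfacet
  facet normal 0.0000 0.0000 -1.0000
    outer loop
      vertex 6.000 0.000 0.000
      vertex 1.757 1.757 0.000
      vertex 12.000 6.000 0.000
    endloop
  endfacet
  facet normal 0.0000 0.0000 -1.0000
    outer loop
      vertex 10.243 1.757 0.000
      vertex 6.000 0.000 0.000
      vertex 12.000 6.000 0.000
    endloop
  endfacet
  facet normal 0.8730 0.3615 0.3274
    outer loop
      vertex 12.000 6.000 0.000
      vertex 10.243 10.243 0.000
      vertex 6.000 6.000 16.000
    endloop
  endfacet
  facet normal 0.3615 0.8730 0.3274
    outer loop
      vertex 10.243 10.243 0.000
      vertex 6.000 12.000 0.000
      vertex 6.000 6.000 16.000
    endloop
  endfacet
  facet normal -0.3615 0.8730 0.3274
    outer loop
      vertex 6.000 12.000 0.000
      vertex 1.757 10.243 0.000
      vertex 6.000 6.000 16.000
    endloop
  endfacet
  facet normal -0.8730 0.3615 0.3274
    outer loop
      vertex 1.757 10.243 0.000
      vertex 0.000 6.000 0.000
      vertex 6.000 6.000 16.000
    endloop
  endfacet
  facet normal -0.8730 -0.3615 0.3274
    outer loop
      vertex 0.000 6.000 0.000
      vertex 1.757 1.757 0.000
      vertex 6.000 6.000 16.000
    endloop
  endfacet
  facet normal -0.3615 -0.8730 0.3274
    outer loop
      vertex 1.757 1.757 0.000
      vertex 6.000 0.000 0.000
      vertex 6.000 6.000 16.000
    endloop
  endfacet
  facet normal 0.3615 -0.8730 0.3274
    outer loop
      vertex 6.000 0.000 0.000
      vertex 10.243 1.757 0.000
      vertex 6.000 6.000 16.000
    endloop
  endfacet
  facet normal 0.8730 -0.3615 0.3274
    outer loop
      vertex 10.243 1.757 0.000
      vertex 12.000 6.000 0.000
      vertex 6.000 6.000 16.000
    endloop
  endfacet
endsolid part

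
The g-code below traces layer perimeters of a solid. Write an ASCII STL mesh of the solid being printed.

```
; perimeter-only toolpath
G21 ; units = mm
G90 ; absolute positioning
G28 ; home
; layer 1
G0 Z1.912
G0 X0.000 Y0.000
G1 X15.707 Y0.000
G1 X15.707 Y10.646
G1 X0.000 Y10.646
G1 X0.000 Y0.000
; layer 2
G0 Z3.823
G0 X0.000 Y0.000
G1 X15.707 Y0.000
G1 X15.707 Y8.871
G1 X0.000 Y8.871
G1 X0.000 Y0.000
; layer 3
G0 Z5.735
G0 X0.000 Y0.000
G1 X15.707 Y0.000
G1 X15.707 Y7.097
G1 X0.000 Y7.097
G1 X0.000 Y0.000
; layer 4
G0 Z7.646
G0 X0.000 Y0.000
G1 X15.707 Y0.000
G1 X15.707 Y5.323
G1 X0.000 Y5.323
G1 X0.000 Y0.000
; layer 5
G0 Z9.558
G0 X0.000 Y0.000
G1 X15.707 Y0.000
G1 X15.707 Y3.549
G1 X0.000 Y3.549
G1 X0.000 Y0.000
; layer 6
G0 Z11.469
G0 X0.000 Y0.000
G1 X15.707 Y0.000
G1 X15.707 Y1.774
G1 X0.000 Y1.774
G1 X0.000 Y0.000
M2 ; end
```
solid part
  facet normal 0.0000 0.0000 -1.0000
    outer loop
      vertex 15.707 12.420 0.000
      vertex 15.707 0.000 0.000
      vertex 0.000 0.000 0.000
    endloop
  endfacet
  facet normal 0.0000 0.0000 -1.0000
    outer loop
      vertex 0.000 12.420 0.000
      vertex 15.707 12.420 0.000
      vertex 0.000 0.000 0.000
    endloop
  endfacet
  facet normal 0.0000 -1.0000 0.0000
    outer loop
      vertex 0.000 0.000 0.000
      vertex 15.707 0.000 0.000
      vertex 15.707 0.000 13.381
    endloop
  endfacet
  facet normal 0.0000 -1.0000 0.0000
    outer loop
      vertex 0.000 0.000 0.000
      vertex 15.707 0.000 13.381
      vertex 0.000 0.000 13.381
    endloop
  endfacet
  facet normal 0.0000 0.7329 0.6803
    outer loop
      vertex 0.000 0.000 13.381
      vertex 15.707 0.000 13.381
      vertex 15.707 12.420 0.000
    endloop
  endfacet
  facet normal 0.0000 0.7329 0.6803
    outer loop
      vertex 0.000 0.000 13.381
      vertex 15.707 12.420 0.000
      vertex 0.000 12.420 0.000
    endloop
  endfacet
  facet normal -1.0000 0.0000 0.0000
    outer loop
      vertex 0.000 0.000 13.381
      vertex 0.000 12.420 0.000
      vertex 0.000 0.000 0.000
    endloop
  endfacet
  facet normal 1.0000 0.0000 0.0000
    outer loop
      vertex 15.707 0.000 0.000
      vertex 15.707 12.420 0.000
      vertex 15.707 0.000 13.381
    endloop
  endfacet
endsolid part

The G0 Z moves step by Δz≈1.912 mm. The G1 loops shrink linearly with z, so the solid tapers from its base footprint up to z≈13.4. Closing with a flat bottom cap and the tapered top and triangulating gives 8 facets — a wedge (ramp): 15.7 × 12.4 mm base, rising to 13.4 mm along the y=0 edge and sloping linearly to z=0 at y=12.4.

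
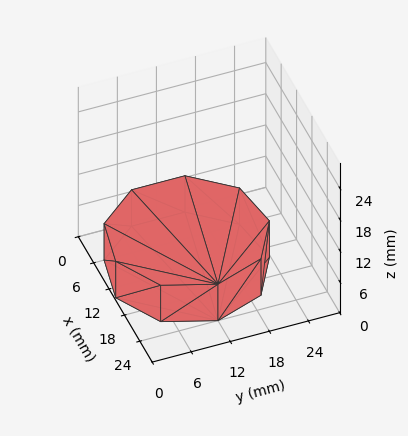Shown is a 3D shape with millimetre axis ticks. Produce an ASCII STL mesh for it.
Reading the render: the shape is a regular 9-sided prism (a cylinder approximated with 9 flat sides), circumscribed radius ≈ 12 mm, height ≈ 7 mm (dimensions read to the nearest mm from the axis ticks). For the STL, each face is triangulated and given an outward normal.

solid part
  facet normal 0.0000 0.0000 -1.0000
    outer loop
      vertex 14.1 23.8 0.0
      vertex 21.2 19.7 0.0
      vertex 24.0 12.0 0.0
    endloop
  endfacet
  facet normal 0.0000 0.0000 -1.0000
    outer loop
      vertex 6.0 22.4 0.0
      vertex 14.1 23.8 0.0
      vertex 24.0 12.0 0.0
    endloop
  endfacet
  facet normal 0.0000 0.0000 -1.0000
    outer loop
      vertex 0.7 16.1 0.0
      vertex 6.0 22.4 0.0
      vertex 24.0 12.0 0.0
    endloop
  endfacet
  facet normal 0.0000 0.0000 -1.0000
    outer loop
      vertex 0.7 7.9 0.0
      vertex 0.7 16.1 0.0
      vertex 24.0 12.0 0.0
    endloop
  endfacet
  facet normal 0.0000 0.0000 -1.0000
    outer loop
      vertex 6.0 1.6 0.0
      vertex 0.7 7.9 0.0
      vertex 24.0 12.0 0.0
    endloop
  endfacet
  facet normal 0.0000 0.0000 -1.0000
    outer loop
      vertex 14.1 0.2 0.0
      vertex 6.0 1.6 0.0
      vertex 24.0 12.0 0.0
    endloop
  endfacet
  facet normal 0.0000 0.0000 -1.0000
    outer loop
      vertex 21.2 4.3 0.0
      vertex 14.1 0.2 0.0
      vertex 24.0 12.0 0.0
    endloop
  endfacet
  facet normal 0.0000 0.0000 1.0000
    outer loop
      vertex 24.0 12.0 7.0
      vertex 21.2 19.7 7.0
      vertex 14.1 23.8 7.0
    endloop
  endfacet
  facet normal 0.0000 0.0000 1.0000
    outer loop
      vertex 24.0 12.0 7.0
      vertex 14.1 23.8 7.0
      vertex 6.0 22.4 7.0
    endloop
  endfacet
  facet normal 0.0000 0.0000 1.0000
    outer loop
      vertex 24.0 12.0 7.0
      vertex 6.0 22.4 7.0
      vertex 0.7 16.1 7.0
    endloop
  endfacet
  facet normal 0.0000 0.0000 1.0000
    outer loop
      vertex 24.0 12.0 7.0
      vertex 0.7 16.1 7.0
      vertex 0.7 7.9 7.0
    endloop
  endfacet
  facet normal 0.0000 0.0000 1.0000
    outer loop
      vertex 24.0 12.0 7.0
      vertex 0.7 7.9 7.0
      vertex 6.0 1.6 7.0
    endloop
  endfacet
  facet normal 0.0000 0.0000 1.0000
    outer loop
      vertex 24.0 12.0 7.0
      vertex 6.0 1.6 7.0
      vertex 14.1 0.2 7.0
    endloop
  endfacet
  facet normal 0.0000 0.0000 1.0000
    outer loop
      vertex 24.0 12.0 7.0
      vertex 14.1 0.2 7.0
      vertex 21.2 4.3 7.0
    endloop
  endfacet
  facet normal 0.9398 0.3417 0.0000
    outer loop
      vertex 24.0 12.0 0.0
      vertex 21.2 19.7 0.0
      vertex 21.2 19.7 7.0
    endloop
  endfacet
  facet normal 0.9398 0.3417 0.0000
    outer loop
      vertex 24.0 12.0 0.0
      vertex 21.2 19.7 7.0
      vertex 24.0 12.0 7.0
    endloop
  endfacet
  facet normal 0.5001 0.8660 0.0000
    outer loop
      vertex 21.2 19.7 0.0
      vertex 14.1 23.8 0.0
      vertex 14.1 23.8 7.0
    endloop
  endfacet
  facet normal 0.5001 0.8660 0.0000
    outer loop
      vertex 21.2 19.7 0.0
      vertex 14.1 23.8 7.0
      vertex 21.2 19.7 7.0
    endloop
  endfacet
  facet normal -0.1703 0.9854 0.0000
    outer loop
      vertex 14.1 23.8 0.0
      vertex 6.0 22.4 0.0
      vertex 6.0 22.4 7.0
    endloop
  endfacet
  facet normal -0.1703 0.9854 0.0000
    outer loop
      vertex 14.1 23.8 0.0
      vertex 6.0 22.4 7.0
      vertex 14.1 23.8 7.0
    endloop
  endfacet
  facet normal -0.7652 0.6438 0.0000
    outer loop
      vertex 6.0 22.4 0.0
      vertex 0.7 16.1 0.0
      vertex 0.7 16.1 7.0
    endloop
  endfacet
  facet normal -0.7652 0.6438 0.0000
    outer loop
      vertex 6.0 22.4 0.0
      vertex 0.7 16.1 7.0
      vertex 6.0 22.4 7.0
    endloop
  endfacet
  facet normal -1.0000 0.0000 0.0000
    outer loop
      vertex 0.7 16.1 0.0
      vertex 0.7 7.9 0.0
      vertex 0.7 7.9 7.0
    endloop
  endfacet
  facet normal -1.0000 0.0000 0.0000
    outer loop
      vertex 0.7 16.1 0.0
      vertex 0.7 7.9 7.0
      vertex 0.7 16.1 7.0
    endloop
  endfacet
  facet normal -0.7652 -0.6438 0.0000
    outer loop
      vertex 0.7 7.9 0.0
      vertex 6.0 1.6 0.0
      vertex 6.0 1.6 7.0
    endloop
  endfacet
  facet normal -0.7652 -0.6438 0.0000
    outer loop
      vertex 0.7 7.9 0.0
      vertex 6.0 1.6 7.0
      vertex 0.7 7.9 7.0
    endloop
  endfacet
  facet normal -0.1703 -0.9854 0.0000
    outer loop
      vertex 6.0 1.6 0.0
      vertex 14.1 0.2 0.0
      vertex 14.1 0.2 7.0
    endloop
  endfacet
  facet normal -0.1703 -0.9854 0.0000
    outer loop
      vertex 6.0 1.6 0.0
      vertex 14.1 0.2 7.0
      vertex 6.0 1.6 7.0
    endloop
  endfacet
  facet normal 0.5001 -0.8660 0.0000
    outer loop
      vertex 14.1 0.2 0.0
      vertex 21.2 4.3 0.0
      vertex 21.2 4.3 7.0
    endloop
  endfacet
  facet normal 0.5001 -0.8660 0.0000
    outer loop
      vertex 14.1 0.2 0.0
      vertex 21.2 4.3 7.0
      vertex 14.1 0.2 7.0
    endloop
  endfacet
  facet normal 0.9398 -0.3417 0.0000
    outer loop
      vertex 21.2 4.3 0.0
      vertex 24.0 12.0 0.0
      vertex 24.0 12.0 7.0
    endloop
  endfacet
  facet normal 0.9398 -0.3417 0.0000
    outer loop
      vertex 21.2 4.3 0.0
      vertex 24.0 12.0 7.0
      vertex 21.2 4.3 7.0
    endloop
  endfacet
endsolid part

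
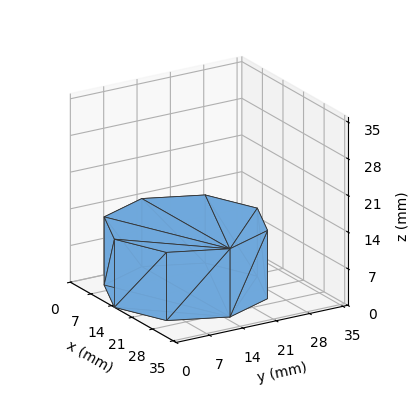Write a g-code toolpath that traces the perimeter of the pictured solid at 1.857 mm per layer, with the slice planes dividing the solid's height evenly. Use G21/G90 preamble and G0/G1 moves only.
Reading the render: the shape is a regular 8-sided prism (a cylinder approximated with 8 flat sides), circumscribed radius ≈ 15 mm, height ≈ 13 mm (dimensions read to the nearest mm from the axis ticks). For the g-code, the solid's height is divided into equal slices at the stated Δz and each level perimeter traced with G1 moves after a G0 lift.

; perimeter-only toolpath
G21 ; units = mm
G90 ; absolute positioning
G28 ; home
; layer 1
G0 Z1.857
G0 X30.000 Y15.000
G1 X25.607 Y25.607
G1 X15.000 Y30.000
G1 X4.393 Y25.607
G1 X0.000 Y15.000
G1 X4.393 Y4.393
G1 X15.000 Y0.000
G1 X25.607 Y4.393
G1 X30.000 Y15.000
; layer 2
G0 Z3.714
G0 X30.000 Y15.000
G1 X25.607 Y25.607
G1 X15.000 Y30.000
G1 X4.393 Y25.607
G1 X0.000 Y15.000
G1 X4.393 Y4.393
G1 X15.000 Y0.000
G1 X25.607 Y4.393
G1 X30.000 Y15.000
; layer 3
G0 Z5.571
G0 X30.000 Y15.000
G1 X25.607 Y25.607
G1 X15.000 Y30.000
G1 X4.393 Y25.607
G1 X0.000 Y15.000
G1 X4.393 Y4.393
G1 X15.000 Y0.000
G1 X25.607 Y4.393
G1 X30.000 Y15.000
; layer 4
G0 Z7.429
G0 X30.000 Y15.000
G1 X25.607 Y25.607
G1 X15.000 Y30.000
G1 X4.393 Y25.607
G1 X0.000 Y15.000
G1 X4.393 Y4.393
G1 X15.000 Y0.000
G1 X25.607 Y4.393
G1 X30.000 Y15.000
; layer 5
G0 Z9.286
G0 X30.000 Y15.000
G1 X25.607 Y25.607
G1 X15.000 Y30.000
G1 X4.393 Y25.607
G1 X0.000 Y15.000
G1 X4.393 Y4.393
G1 X15.000 Y0.000
G1 X25.607 Y4.393
G1 X30.000 Y15.000
; layer 6
G0 Z11.143
G0 X30.000 Y15.000
G1 X25.607 Y25.607
G1 X15.000 Y30.000
G1 X4.393 Y25.607
G1 X0.000 Y15.000
G1 X4.393 Y4.393
G1 X15.000 Y0.000
G1 X25.607 Y4.393
G1 X30.000 Y15.000
; layer 7
G0 Z13.000
G0 X30.000 Y15.000
G1 X25.607 Y25.607
G1 X15.000 Y30.000
G1 X4.393 Y25.607
G1 X0.000 Y15.000
G1 X4.393 Y4.393
G1 X15.000 Y0.000
G1 X25.607 Y4.393
G1 X30.000 Y15.000
M2 ; end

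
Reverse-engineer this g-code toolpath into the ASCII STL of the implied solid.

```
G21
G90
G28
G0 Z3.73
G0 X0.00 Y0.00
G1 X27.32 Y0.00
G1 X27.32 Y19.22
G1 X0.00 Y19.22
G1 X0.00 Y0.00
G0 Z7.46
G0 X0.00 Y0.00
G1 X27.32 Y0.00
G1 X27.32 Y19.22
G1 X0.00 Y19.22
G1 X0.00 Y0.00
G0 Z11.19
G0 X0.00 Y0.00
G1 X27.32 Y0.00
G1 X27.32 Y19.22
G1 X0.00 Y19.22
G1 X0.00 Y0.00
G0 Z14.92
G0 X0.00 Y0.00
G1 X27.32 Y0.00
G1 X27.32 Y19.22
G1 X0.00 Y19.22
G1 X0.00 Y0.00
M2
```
solid part
  facet normal 0.0000 0.0000 -1.0000
    outer loop
      vertex 27.32 19.22 0.00
      vertex 27.32 0.00 0.00
      vertex 0.00 0.00 0.00
    endloop
  endfacet
  facet normal 0.0000 0.0000 -1.0000
    outer loop
      vertex 0.00 19.22 0.00
      vertex 27.32 19.22 0.00
      vertex 0.00 0.00 0.00
    endloop
  endfacet
  facet normal 0.0000 0.0000 1.0000
    outer loop
      vertex 0.00 0.00 14.92
      vertex 27.32 0.00 14.92
      vertex 27.32 19.22 14.92
    endloop
  endfacet
  facet normal 0.0000 0.0000 1.0000
    outer loop
      vertex 0.00 0.00 14.92
      vertex 27.32 19.22 14.92
      vertex 0.00 19.22 14.92
    endloop
  endfacet
  facet normal 0.0000 -1.0000 0.0000
    outer loop
      vertex 0.00 0.00 0.00
      vertex 27.32 0.00 0.00
      vertex 27.32 0.00 14.92
    endloop
  endfacet
  facet normal 0.0000 -1.0000 0.0000
    outer loop
      vertex 0.00 0.00 0.00
      vertex 27.32 0.00 14.92
      vertex 0.00 0.00 14.92
    endloop
  endfacet
  facet normal 0.0000 1.0000 0.0000
    outer loop
      vertex 27.32 19.22 14.92
      vertex 27.32 19.22 0.00
      vertex 0.00 19.22 0.00
    endloop
  endfacet
  facet normal 0.0000 1.0000 0.0000
    outer loop
      vertex 0.00 19.22 14.92
      vertex 27.32 19.22 14.92
      vertex 0.00 19.22 0.00
    endloop
  endfacet
  facet normal -1.0000 0.0000 0.0000
    outer loop
      vertex 0.00 19.22 14.92
      vertex 0.00 19.22 0.00
      vertex 0.00 0.00 0.00
    endloop
  endfacet
  facet normal -1.0000 0.0000 0.0000
    outer loop
      vertex 0.00 0.00 14.92
      vertex 0.00 19.22 14.92
      vertex 0.00 0.00 0.00
    endloop
  endfacet
  facet normal 1.0000 0.0000 0.0000
    outer loop
      vertex 27.32 0.00 0.00
      vertex 27.32 19.22 0.00
      vertex 27.32 19.22 14.92
    endloop
  endfacet
  facet normal 1.0000 0.0000 0.0000
    outer loop
      vertex 27.32 0.00 0.00
      vertex 27.32 19.22 14.92
      vertex 27.32 0.00 14.92
    endloop
  endfacet
endsolid part

The G0 Z moves step by Δz≈3.73 mm. Every layer's G1 loop is the same polygon, so the solid is a straight extrusion of it from z=0 to z≈14.9. Closing with flat bottom and top caps and triangulating gives 12 facets — a rectangular box, roughly 27.3 × 19.2 mm footprint and 14.9 mm tall.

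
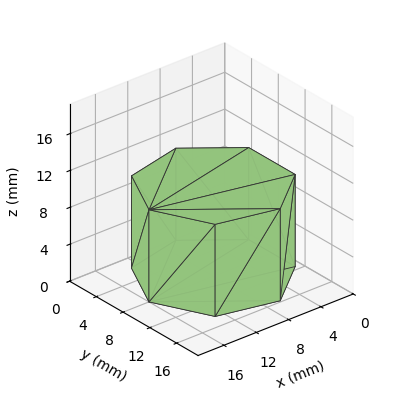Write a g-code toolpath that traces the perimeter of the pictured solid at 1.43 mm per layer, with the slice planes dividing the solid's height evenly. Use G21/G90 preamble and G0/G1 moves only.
Reading the render: the shape is a regular 7-sided prism (a cylinder approximated with 7 flat sides), circumscribed radius ≈ 8 mm, height ≈ 10 mm (dimensions read to the nearest mm from the axis ticks). For the g-code, the solid's height is divided into equal slices at the stated Δz and each level perimeter traced with G1 moves after a G0 lift.

; perimeter-only toolpath
G21 ; units = mm
G90 ; absolute positioning
G28 ; home
; layer 1
G0 Z1.43
G0 X16.00 Y8.00
G1 X12.99 Y14.25
G1 X6.22 Y15.80
G1 X0.79 Y11.47
G1 X0.79 Y4.53
G1 X6.22 Y0.20
G1 X12.99 Y1.75
G1 X16.00 Y8.00
; layer 2
G0 Z2.86
G0 X16.00 Y8.00
G1 X12.99 Y14.25
G1 X6.22 Y15.80
G1 X0.79 Y11.47
G1 X0.79 Y4.53
G1 X6.22 Y0.20
G1 X12.99 Y1.75
G1 X16.00 Y8.00
; layer 3
G0 Z4.29
G0 X16.00 Y8.00
G1 X12.99 Y14.25
G1 X6.22 Y15.80
G1 X0.79 Y11.47
G1 X0.79 Y4.53
G1 X6.22 Y0.20
G1 X12.99 Y1.75
G1 X16.00 Y8.00
; layer 4
G0 Z5.71
G0 X16.00 Y8.00
G1 X12.99 Y14.25
G1 X6.22 Y15.80
G1 X0.79 Y11.47
G1 X0.79 Y4.53
G1 X6.22 Y0.20
G1 X12.99 Y1.75
G1 X16.00 Y8.00
; layer 5
G0 Z7.14
G0 X16.00 Y8.00
G1 X12.99 Y14.25
G1 X6.22 Y15.80
G1 X0.79 Y11.47
G1 X0.79 Y4.53
G1 X6.22 Y0.20
G1 X12.99 Y1.75
G1 X16.00 Y8.00
; layer 6
G0 Z8.57
G0 X16.00 Y8.00
G1 X12.99 Y14.25
G1 X6.22 Y15.80
G1 X0.79 Y11.47
G1 X0.79 Y4.53
G1 X6.22 Y0.20
G1 X12.99 Y1.75
G1 X16.00 Y8.00
; layer 7
G0 Z10.00
G0 X16.00 Y8.00
G1 X12.99 Y14.25
G1 X6.22 Y15.80
G1 X0.79 Y11.47
G1 X0.79 Y4.53
G1 X6.22 Y0.20
G1 X12.99 Y1.75
G1 X16.00 Y8.00
M2 ; end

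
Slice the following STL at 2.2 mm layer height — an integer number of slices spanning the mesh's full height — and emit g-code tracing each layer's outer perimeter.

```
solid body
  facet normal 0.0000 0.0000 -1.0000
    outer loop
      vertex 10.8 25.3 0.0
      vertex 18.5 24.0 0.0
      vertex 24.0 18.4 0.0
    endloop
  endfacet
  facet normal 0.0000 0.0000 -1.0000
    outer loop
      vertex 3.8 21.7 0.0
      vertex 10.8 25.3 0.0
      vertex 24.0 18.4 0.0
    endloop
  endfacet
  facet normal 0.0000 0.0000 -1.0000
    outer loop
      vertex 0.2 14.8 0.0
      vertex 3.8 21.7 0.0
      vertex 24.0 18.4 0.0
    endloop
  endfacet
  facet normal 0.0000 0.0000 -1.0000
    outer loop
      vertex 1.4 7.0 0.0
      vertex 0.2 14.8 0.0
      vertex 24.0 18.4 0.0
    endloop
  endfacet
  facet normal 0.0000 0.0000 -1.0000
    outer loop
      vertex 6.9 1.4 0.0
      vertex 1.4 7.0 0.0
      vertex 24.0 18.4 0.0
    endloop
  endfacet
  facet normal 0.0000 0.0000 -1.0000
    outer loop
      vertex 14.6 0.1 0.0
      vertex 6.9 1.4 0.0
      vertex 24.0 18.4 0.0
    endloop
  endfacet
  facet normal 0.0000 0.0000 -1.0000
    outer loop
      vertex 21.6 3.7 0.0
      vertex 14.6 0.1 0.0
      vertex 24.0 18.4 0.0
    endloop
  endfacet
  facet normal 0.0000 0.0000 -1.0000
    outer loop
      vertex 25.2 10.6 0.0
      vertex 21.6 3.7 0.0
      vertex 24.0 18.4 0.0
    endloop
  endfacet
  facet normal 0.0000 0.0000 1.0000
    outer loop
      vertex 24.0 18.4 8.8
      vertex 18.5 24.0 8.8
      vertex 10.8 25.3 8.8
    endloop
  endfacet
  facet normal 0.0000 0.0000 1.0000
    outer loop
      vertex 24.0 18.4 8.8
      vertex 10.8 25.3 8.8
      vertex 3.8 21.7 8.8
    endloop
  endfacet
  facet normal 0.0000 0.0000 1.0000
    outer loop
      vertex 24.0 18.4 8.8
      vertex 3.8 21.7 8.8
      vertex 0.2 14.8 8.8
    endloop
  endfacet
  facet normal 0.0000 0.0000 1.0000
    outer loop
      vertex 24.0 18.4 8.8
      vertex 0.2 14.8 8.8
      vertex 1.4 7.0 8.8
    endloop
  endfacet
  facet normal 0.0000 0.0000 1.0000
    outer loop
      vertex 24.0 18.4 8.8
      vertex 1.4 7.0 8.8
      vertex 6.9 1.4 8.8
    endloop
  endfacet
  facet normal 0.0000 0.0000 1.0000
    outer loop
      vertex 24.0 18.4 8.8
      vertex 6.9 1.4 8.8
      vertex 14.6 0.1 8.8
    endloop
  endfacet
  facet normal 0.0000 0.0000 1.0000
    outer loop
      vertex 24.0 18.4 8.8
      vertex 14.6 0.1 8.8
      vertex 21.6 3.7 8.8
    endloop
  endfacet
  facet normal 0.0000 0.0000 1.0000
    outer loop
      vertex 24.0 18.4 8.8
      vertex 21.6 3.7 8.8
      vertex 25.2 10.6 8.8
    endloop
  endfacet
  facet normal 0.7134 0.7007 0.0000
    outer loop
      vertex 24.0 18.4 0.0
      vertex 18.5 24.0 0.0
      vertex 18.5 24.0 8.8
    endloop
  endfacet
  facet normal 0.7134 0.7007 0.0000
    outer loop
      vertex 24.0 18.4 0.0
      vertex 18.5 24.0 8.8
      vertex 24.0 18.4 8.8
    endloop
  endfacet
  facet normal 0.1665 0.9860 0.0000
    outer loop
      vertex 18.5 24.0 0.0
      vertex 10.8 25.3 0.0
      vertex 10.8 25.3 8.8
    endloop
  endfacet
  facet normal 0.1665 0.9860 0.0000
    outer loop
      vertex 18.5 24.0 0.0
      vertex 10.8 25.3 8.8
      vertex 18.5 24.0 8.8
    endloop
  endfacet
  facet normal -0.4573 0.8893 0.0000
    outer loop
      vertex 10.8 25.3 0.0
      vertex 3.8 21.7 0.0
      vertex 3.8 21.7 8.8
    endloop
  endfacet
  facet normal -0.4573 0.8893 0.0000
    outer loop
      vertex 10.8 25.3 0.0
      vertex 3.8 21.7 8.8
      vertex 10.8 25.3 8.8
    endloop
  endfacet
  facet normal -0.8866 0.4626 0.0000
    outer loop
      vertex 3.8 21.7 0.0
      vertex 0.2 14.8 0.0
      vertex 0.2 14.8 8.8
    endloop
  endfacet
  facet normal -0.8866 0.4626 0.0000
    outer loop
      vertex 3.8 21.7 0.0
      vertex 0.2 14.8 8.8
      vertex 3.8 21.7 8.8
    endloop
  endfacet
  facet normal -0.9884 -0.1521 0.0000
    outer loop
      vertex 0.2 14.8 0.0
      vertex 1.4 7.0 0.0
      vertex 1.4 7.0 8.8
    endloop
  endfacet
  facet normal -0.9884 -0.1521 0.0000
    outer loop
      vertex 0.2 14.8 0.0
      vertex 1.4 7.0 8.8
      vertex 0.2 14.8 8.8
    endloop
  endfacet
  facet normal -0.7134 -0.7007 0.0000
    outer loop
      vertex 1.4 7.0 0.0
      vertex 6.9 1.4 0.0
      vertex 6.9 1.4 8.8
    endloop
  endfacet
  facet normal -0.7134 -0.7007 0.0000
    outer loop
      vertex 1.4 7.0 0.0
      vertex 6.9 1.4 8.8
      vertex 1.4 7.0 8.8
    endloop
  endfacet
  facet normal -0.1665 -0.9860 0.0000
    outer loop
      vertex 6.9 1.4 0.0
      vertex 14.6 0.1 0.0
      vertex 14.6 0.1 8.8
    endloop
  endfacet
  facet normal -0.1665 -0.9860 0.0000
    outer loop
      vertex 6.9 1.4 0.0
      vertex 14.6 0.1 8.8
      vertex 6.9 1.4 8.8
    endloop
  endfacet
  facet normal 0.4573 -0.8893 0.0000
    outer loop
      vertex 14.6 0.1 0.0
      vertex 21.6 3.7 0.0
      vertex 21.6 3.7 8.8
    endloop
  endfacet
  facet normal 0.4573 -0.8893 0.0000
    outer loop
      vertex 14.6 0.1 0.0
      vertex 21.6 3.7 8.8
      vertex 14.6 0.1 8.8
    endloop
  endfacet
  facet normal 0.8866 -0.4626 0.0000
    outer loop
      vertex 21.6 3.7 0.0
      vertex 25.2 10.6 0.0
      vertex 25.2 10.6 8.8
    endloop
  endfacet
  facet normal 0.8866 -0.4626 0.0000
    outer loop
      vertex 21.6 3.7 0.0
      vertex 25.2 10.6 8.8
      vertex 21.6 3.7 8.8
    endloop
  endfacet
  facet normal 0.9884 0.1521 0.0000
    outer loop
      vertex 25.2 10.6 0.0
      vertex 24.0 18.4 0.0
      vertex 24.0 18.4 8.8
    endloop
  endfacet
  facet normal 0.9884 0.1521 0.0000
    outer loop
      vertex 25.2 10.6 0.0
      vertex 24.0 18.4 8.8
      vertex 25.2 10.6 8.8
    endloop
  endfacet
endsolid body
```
; perimeter-only toolpath
G21 ; units = mm
G90 ; absolute positioning
G28 ; home
; layer 1
G0 Z2.2
G0 X24.0 Y18.4
G1 X18.5 Y24.0
G1 X10.8 Y25.3
G1 X3.8 Y21.7
G1 X0.2 Y14.8
G1 X1.4 Y7.0
G1 X6.9 Y1.4
G1 X14.6 Y0.1
G1 X21.6 Y3.7
G1 X25.2 Y10.6
G1 X24.0 Y18.4
; layer 2
G0 Z4.4
G0 X24.0 Y18.4
G1 X18.5 Y24.0
G1 X10.8 Y25.3
G1 X3.8 Y21.7
G1 X0.2 Y14.8
G1 X1.4 Y7.0
G1 X6.9 Y1.4
G1 X14.6 Y0.1
G1 X21.6 Y3.7
G1 X25.2 Y10.6
G1 X24.0 Y18.4
; layer 3
G0 Z6.6
G0 X24.0 Y18.4
G1 X18.5 Y24.0
G1 X10.8 Y25.3
G1 X3.8 Y21.7
G1 X0.2 Y14.8
G1 X1.4 Y7.0
G1 X6.9 Y1.4
G1 X14.6 Y0.1
G1 X21.6 Y3.7
G1 X25.2 Y10.6
G1 X24.0 Y18.4
; layer 4
G0 Z8.8
G0 X24.0 Y18.4
G1 X18.5 Y24.0
G1 X10.8 Y25.3
G1 X3.8 Y21.7
G1 X0.2 Y14.8
G1 X1.4 Y7.0
G1 X6.9 Y1.4
G1 X14.6 Y0.1
G1 X21.6 Y3.7
G1 X25.2 Y10.6
G1 X24.0 Y18.4
M2 ; end

The solid is a regular 10-sided prism (a cylinder approximated with 10 flat sides), circumscribed radius ≈ 12.7 mm, height ≈ 8.8 mm. Slicing at Δz = 2.2 mm — 4 equal slices spanning the solid's height, so layer i sits at z = i·h/4 — gives 4 non-empty perimeters. Each is a 10-segment closed polygon; G0 lifts to the layer z and rapids to the start vertex, then G1 traces the edges.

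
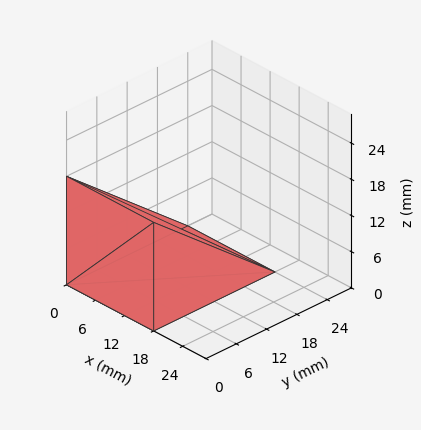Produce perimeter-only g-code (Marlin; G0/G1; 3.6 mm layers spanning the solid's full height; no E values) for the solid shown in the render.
Reading the render: the shape is a wedge (ramp): 18 × 24 mm base, rising to 18 mm along the y=0 edge and sloping linearly to z=0 at y=24 (dimensions read to the nearest mm from the axis ticks). For the g-code, the solid's height is divided into equal slices at the stated Δz and each level perimeter traced with G1 moves after a G0 lift.

; perimeter-only toolpath
G21 ; units = mm
G90 ; absolute positioning
G28 ; home
; layer 1
G0 Z3.6
G0 X0.0 Y0.0
G1 X18.0 Y0.0
G1 X18.0 Y19.2
G1 X0.0 Y19.2
G1 X0.0 Y0.0
; layer 2
G0 Z7.2
G0 X0.0 Y0.0
G1 X18.0 Y0.0
G1 X18.0 Y14.4
G1 X0.0 Y14.4
G1 X0.0 Y0.0
; layer 3
G0 Z10.8
G0 X0.0 Y0.0
G1 X18.0 Y0.0
G1 X18.0 Y9.6
G1 X0.0 Y9.6
G1 X0.0 Y0.0
; layer 4
G0 Z14.4
G0 X0.0 Y0.0
G1 X18.0 Y0.0
G1 X18.0 Y4.8
G1 X0.0 Y4.8
G1 X0.0 Y0.0
M2 ; end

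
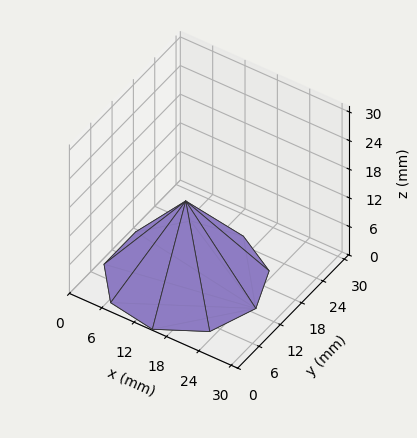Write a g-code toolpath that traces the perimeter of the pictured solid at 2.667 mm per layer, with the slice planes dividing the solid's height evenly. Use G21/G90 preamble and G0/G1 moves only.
Reading the render: the shape is a regular 9-sided pyramid, base circumscribed radius ≈ 13 mm, apex at z ≈ 16 mm (dimensions read to the nearest mm from the axis ticks). For the g-code, the solid's height is divided into equal slices at the stated Δz and each level perimeter traced with G1 moves after a G0 lift.

; perimeter-only toolpath
G21 ; units = mm
G90 ; absolute positioning
G28 ; home
; layer 1
G0 Z2.667
G0 X23.833 Y13.000
G1 X21.299 Y19.963
G1 X14.881 Y23.669
G1 X7.583 Y22.382
G1 X2.820 Y16.705
G1 X2.820 Y9.295
G1 X7.583 Y3.618
G1 X14.881 Y2.331
G1 X21.299 Y6.037
G1 X23.833 Y13.000
; layer 2
G0 Z5.333
G0 X21.667 Y13.000
G1 X19.639 Y18.571
G1 X14.505 Y21.535
G1 X8.667 Y20.505
G1 X4.856 Y15.964
G1 X4.856 Y10.036
G1 X8.667 Y5.495
G1 X14.505 Y4.465
G1 X19.639 Y7.429
G1 X21.667 Y13.000
; layer 3
G0 Z8.000
G0 X19.500 Y13.000
G1 X17.980 Y17.178
G1 X14.128 Y19.401
G1 X9.750 Y18.629
G1 X6.892 Y15.223
G1 X6.892 Y10.777
G1 X9.750 Y7.371
G1 X14.128 Y6.598
G1 X17.980 Y8.822
G1 X19.500 Y13.000
; layer 4
G0 Z10.667
G0 X17.333 Y13.000
G1 X16.320 Y15.785
G1 X13.752 Y17.268
G1 X10.833 Y16.753
G1 X8.928 Y14.482
G1 X8.928 Y11.518
G1 X10.833 Y9.247
G1 X13.752 Y8.732
G1 X16.320 Y10.215
G1 X17.333 Y13.000
; layer 5
G0 Z13.333
G0 X15.167 Y13.000
G1 X14.660 Y14.393
G1 X13.376 Y15.134
G1 X11.917 Y14.876
G1 X10.964 Y13.741
G1 X10.964 Y12.259
G1 X11.917 Y11.124
G1 X13.376 Y10.866
G1 X14.660 Y11.607
G1 X15.167 Y13.000
M2 ; end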